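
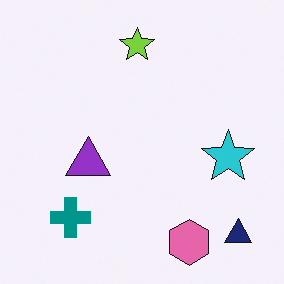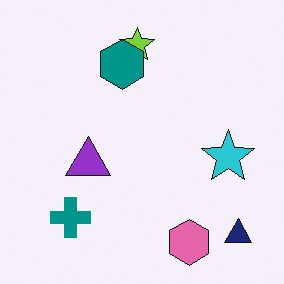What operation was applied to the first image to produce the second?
It was overlaid with an additional teal hexagon.

A teal hexagon appears in the second image that is absent from the first.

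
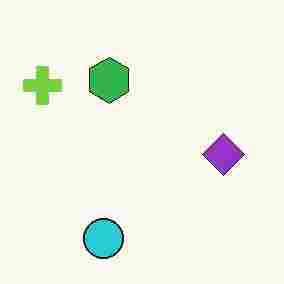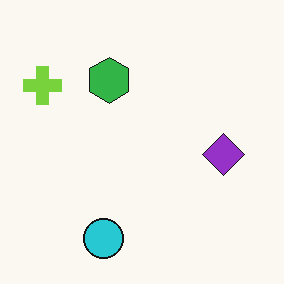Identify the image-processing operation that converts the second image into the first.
This is the original image heavily JPEG-compressed with obvious blocking artifacts.

Blocky 8×8 compression artifacts appear around shape edges and the flat background shows ringing — characteristic JPEG degradation.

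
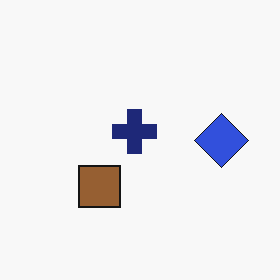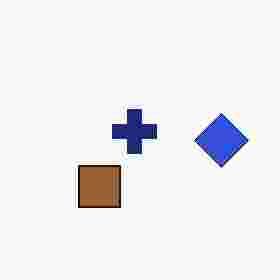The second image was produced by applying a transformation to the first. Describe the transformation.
The transformation is: degraded with heavy JPEG compression.

Blocky 8×8 compression artifacts appear around shape edges and the flat background shows ringing — characteristic JPEG degradation.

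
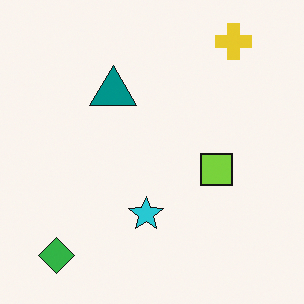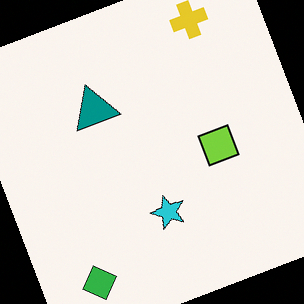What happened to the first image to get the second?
The transformation is: rotated counter-clockwise by a clearly visible amount.

Every shape is tilted by the same angle and the image corners show triangular fill wedges — a whole-image rotation by a non-right angle.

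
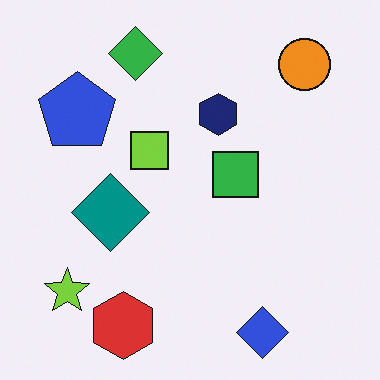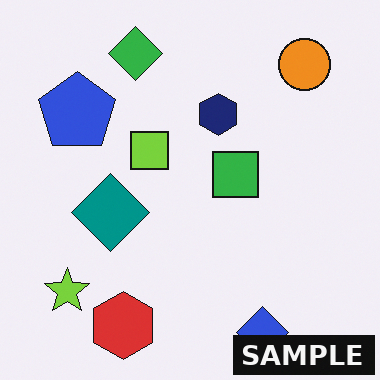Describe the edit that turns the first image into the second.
The transformation is: watermarked with the text "SAMPLE" in the lower-right corner.

A dark label reading "SAMPLE" appears in the lower-right corner.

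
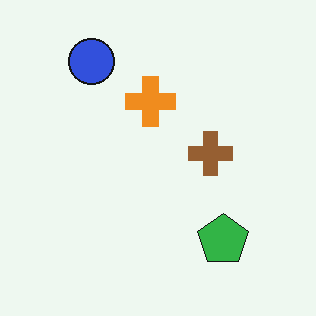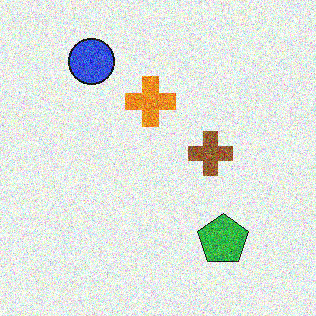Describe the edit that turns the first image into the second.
The image was degraded with heavy additive noise.

Random speckle covers the whole image, including the flat background.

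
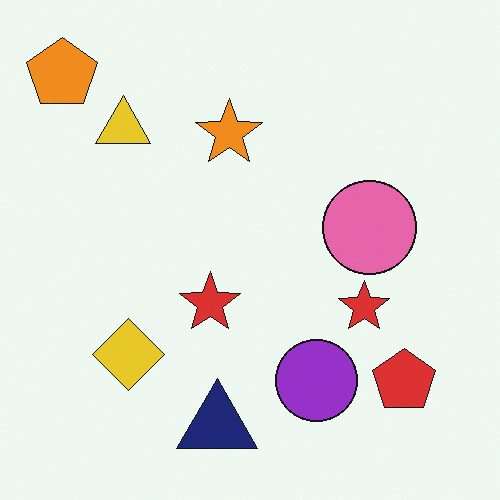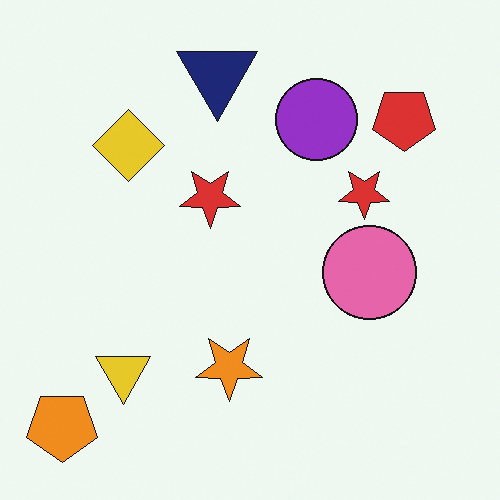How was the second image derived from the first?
Flipped vertically (top ↔ bottom).

The orange pentagon is in the top-left of the first image and the bottom-left of the second — shapes on opposite sides of the horizontal midline have swapped in a mirror flip.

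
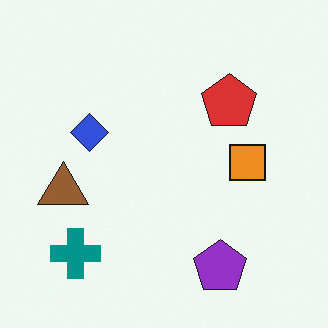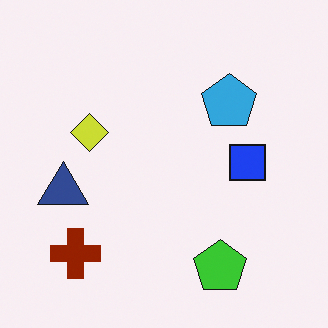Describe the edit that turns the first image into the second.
This is the original image hue-shifted by a large amount.

Every shape's color has rotated by the same amount around the hue wheel — a uniform hue shift.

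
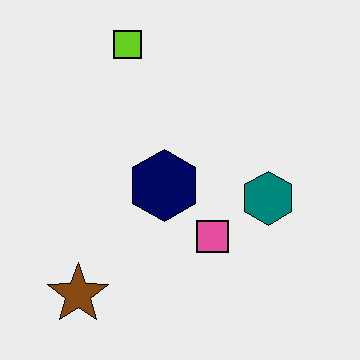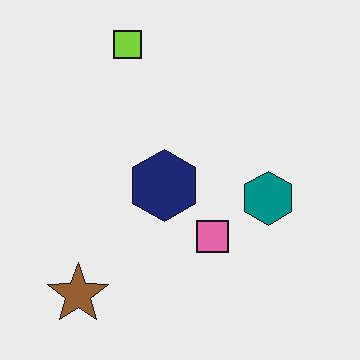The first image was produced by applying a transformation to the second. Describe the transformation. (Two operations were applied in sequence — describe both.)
The transformation is: given slightly increased contrast, then given moderate JPEG compression.

Tones are pushed away from mid-grey across the whole image — a global contrast change. Blocky 8×8 compression artifacts appear around shape edges and the flat background shows ringing — characteristic JPEG degradation.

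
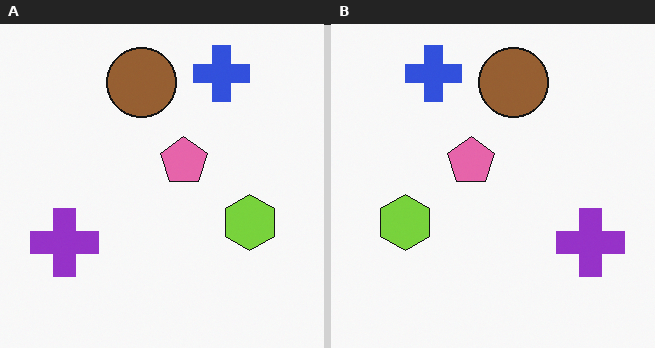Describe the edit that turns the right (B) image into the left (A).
It was flipped horizontally (left ↔ right).

The purple cross is in the bottom-right of the right (B) image and the bottom-left of the left (A) — shapes on opposite sides of the vertical midline have swapped in a mirror flip.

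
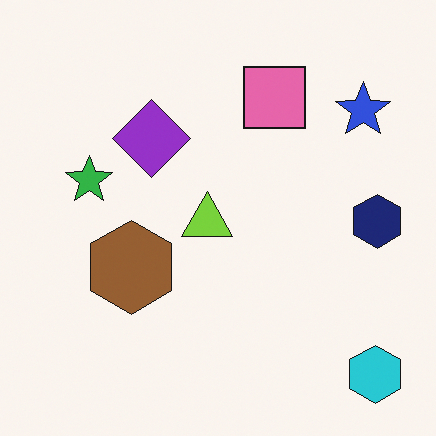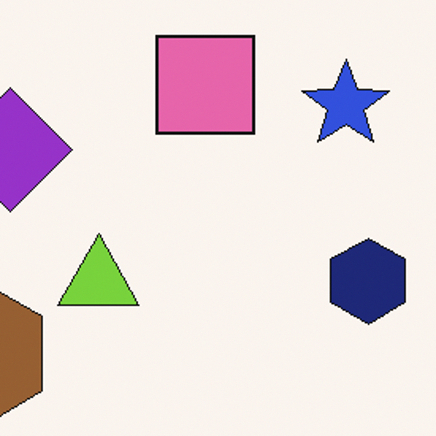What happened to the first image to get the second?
It was cropped slightly and scaled back up.

The visible shapes are larger and the field of view is narrower; shapes near the original edges may be partly or wholly outside the frame — a crop-and-rescale.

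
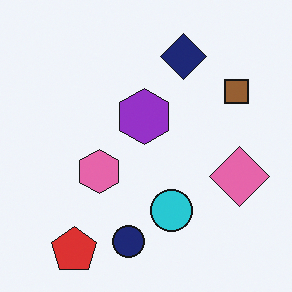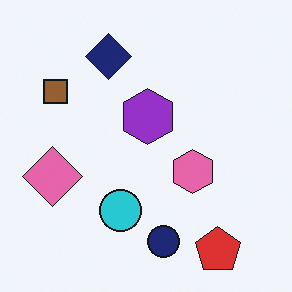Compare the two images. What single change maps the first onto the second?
The image was flipped horizontally (left ↔ right).

The pink diamond is in the right of the first image and the left of the second — shapes on opposite sides of the vertical midline have swapped in a mirror flip.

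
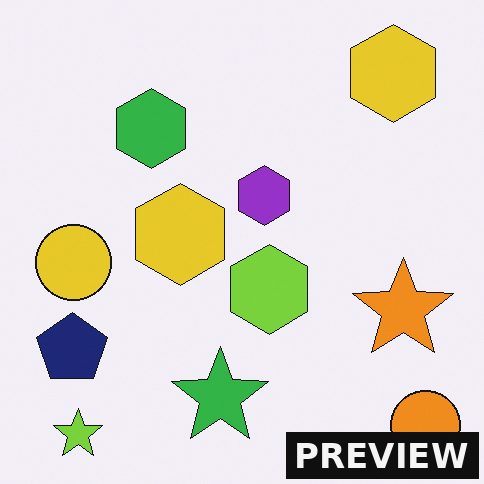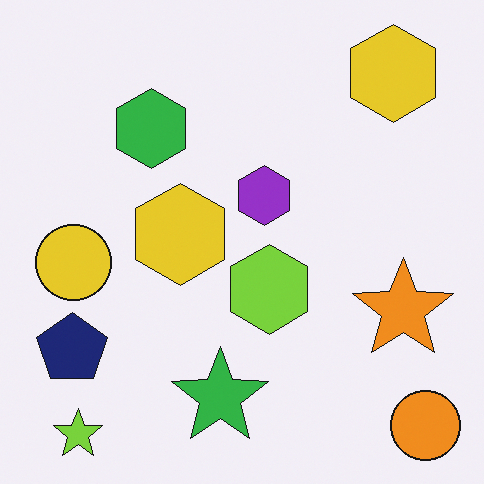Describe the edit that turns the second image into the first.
It was watermarked with the text "PREVIEW" in the lower-right corner.

A dark label reading "PREVIEW" appears in the lower-right corner.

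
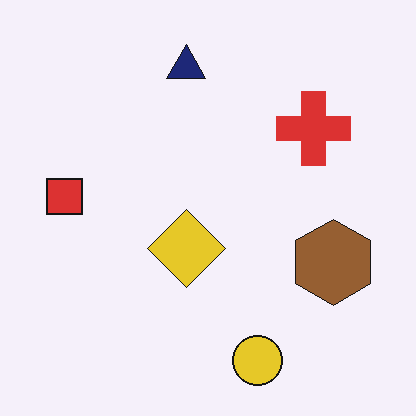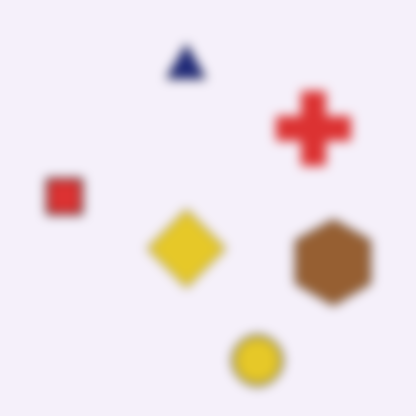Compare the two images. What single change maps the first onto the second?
It was strongly gaussian-blurred.

Shape edges and outlines are uniformly softened across the whole image.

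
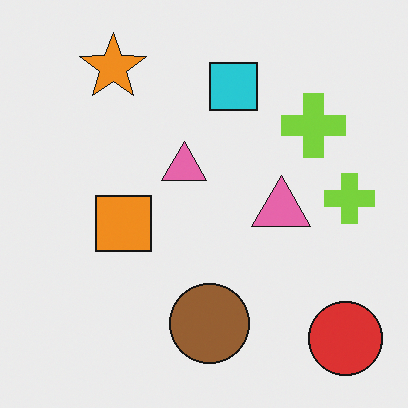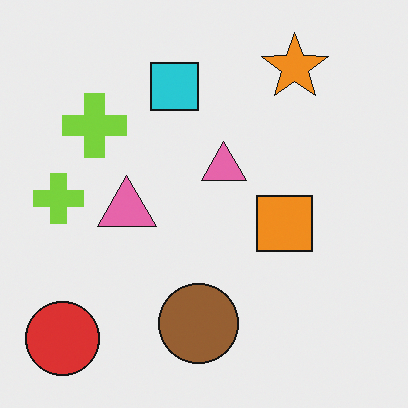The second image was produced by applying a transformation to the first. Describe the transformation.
The second image is the first flipped horizontally (left ↔ right).

The red circle is in the bottom-right of the first image and the bottom-left of the second — shapes on opposite sides of the vertical midline have swapped in a mirror flip.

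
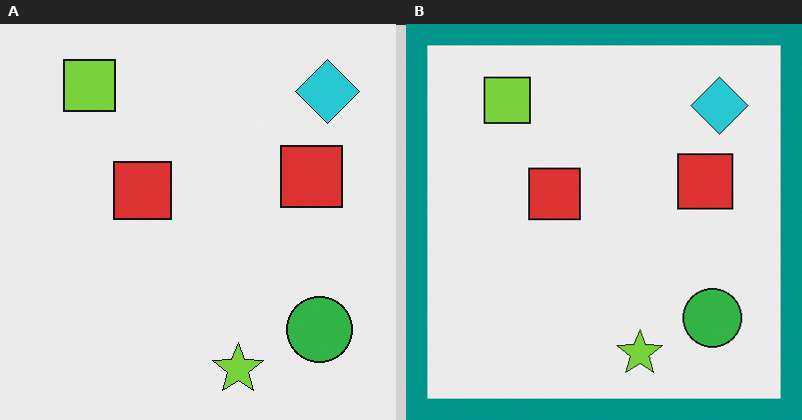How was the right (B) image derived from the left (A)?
The right (B) image is the left (A) framed with a teal border.

A solid teal frame runs around the edge of the right (B) image, with the content slightly shrunk inside it.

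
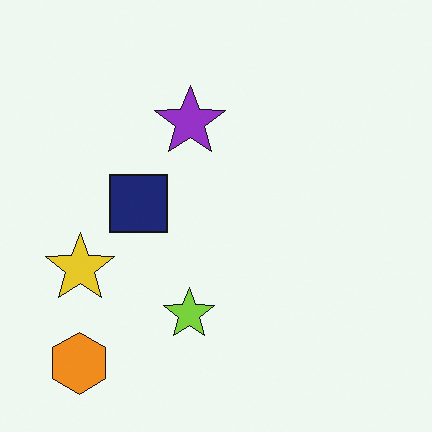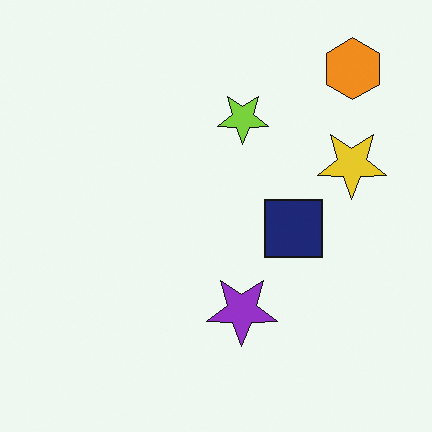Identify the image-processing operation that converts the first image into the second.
It was rotated 180°.

The orange hexagon sits in the bottom-left of the first image and the top-right of the second — consistent with a whole-image 180° rotation.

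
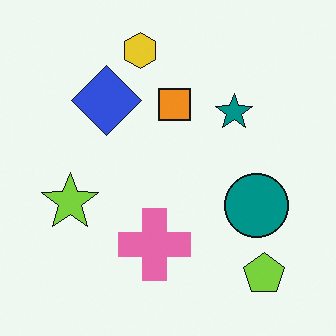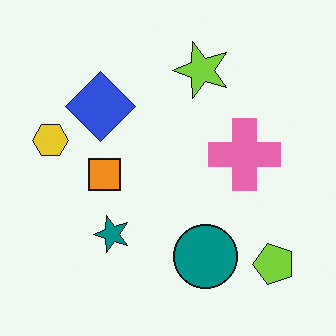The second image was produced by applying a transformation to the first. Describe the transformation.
The transformation is: transposed (reflected across the top-left ↔ bottom-right diagonal).

Shapes have swapped their row and column positions — what was in the top-right is now in the bottom-left — a diagonal reflection.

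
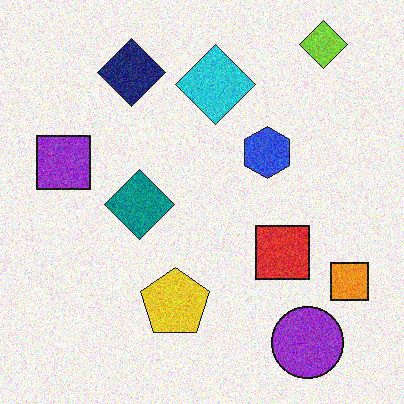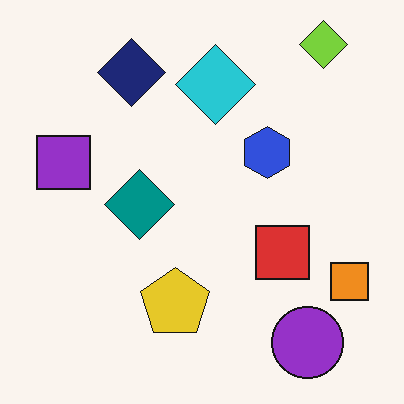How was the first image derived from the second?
Degraded with moderate additive noise.

Random speckle covers the whole image, including the flat background.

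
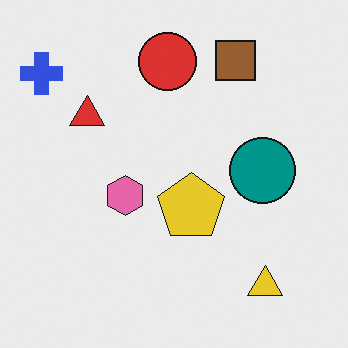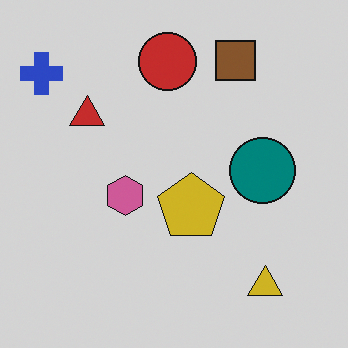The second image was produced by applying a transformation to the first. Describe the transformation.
Darkened a little.

Every pixel — background and shapes alike — is uniformly darkened.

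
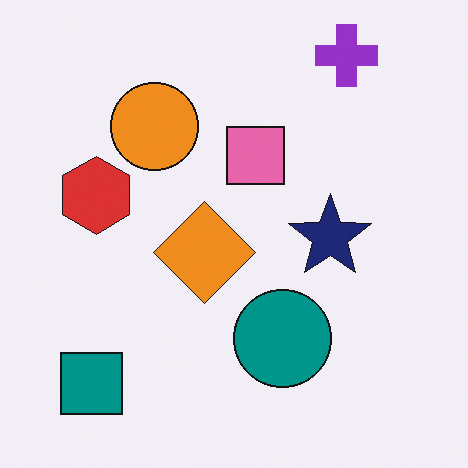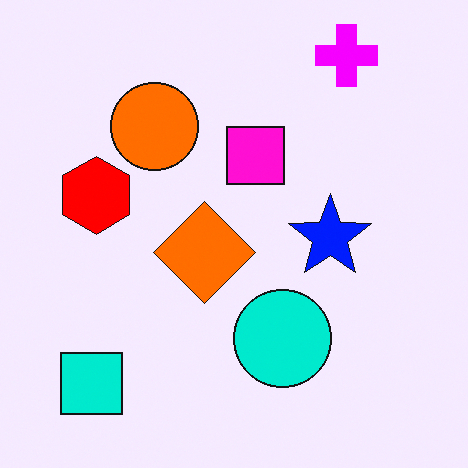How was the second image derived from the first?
The transformation is: heavily oversaturated.

All colors are more vivid — a global saturation change.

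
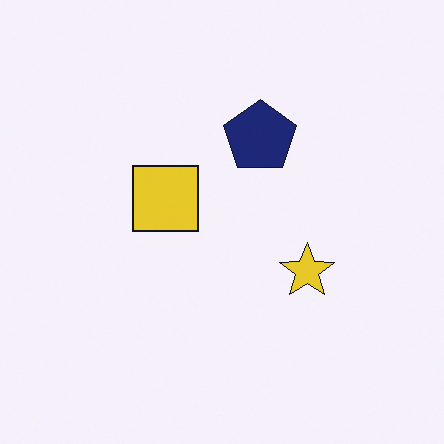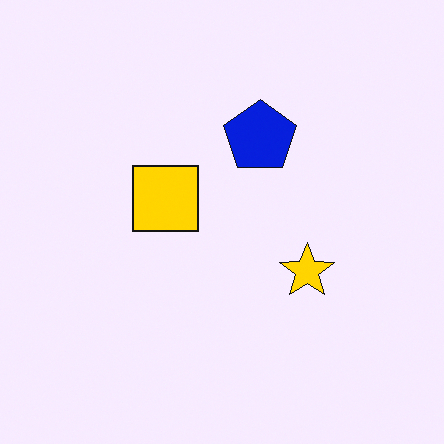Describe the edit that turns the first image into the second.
This is the original image made much more vivid (saturation change).

All colors are more vivid — a global saturation change.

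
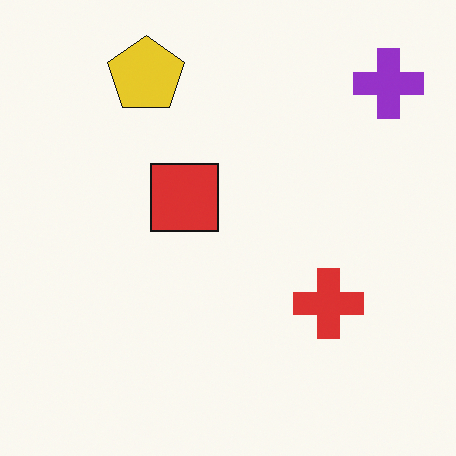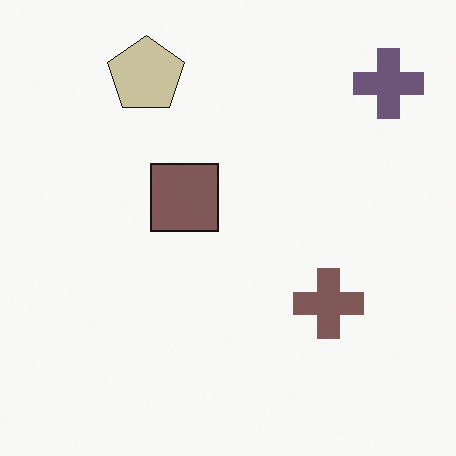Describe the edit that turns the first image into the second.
The second image is the first heavily desaturated.

All colors are more muted and greyish — a global saturation change.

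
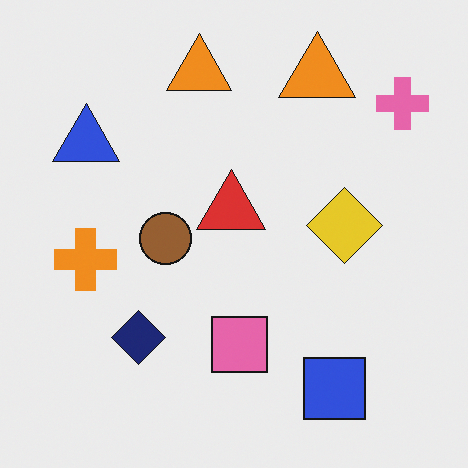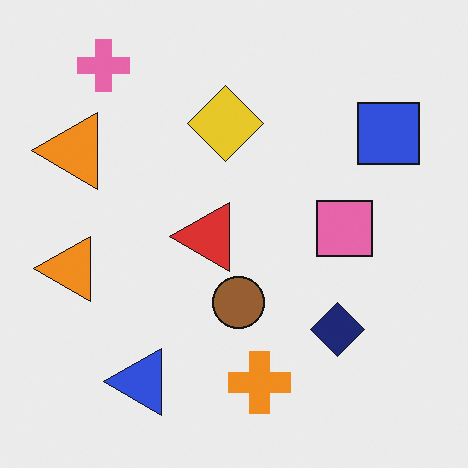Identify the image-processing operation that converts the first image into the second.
The second image is the first rotated 90° counter-clockwise.

The pink cross sits in the top-right of the first image and the top-left of the second — consistent with a whole-image 90° counter-clockwise rotation.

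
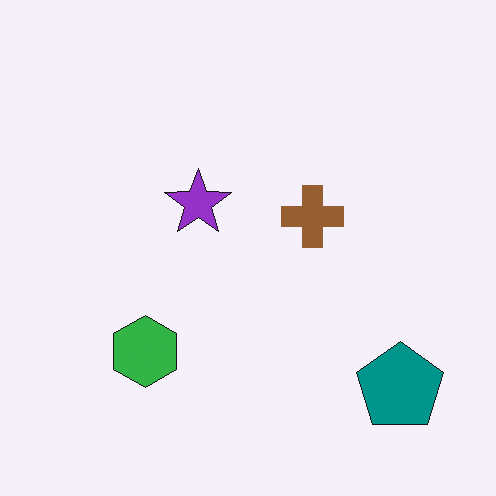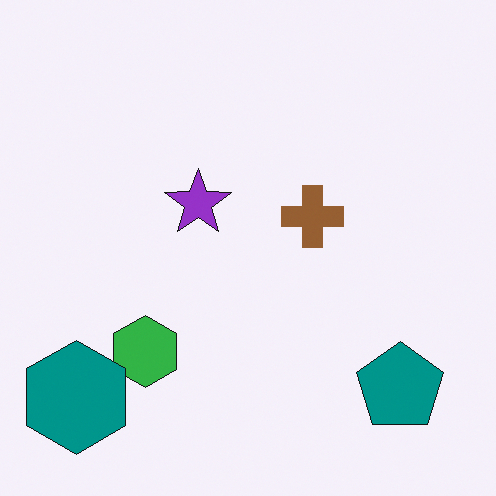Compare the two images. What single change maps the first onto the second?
The transformation is: overlaid with an additional teal hexagon.

A teal hexagon appears in the second image that is absent from the first.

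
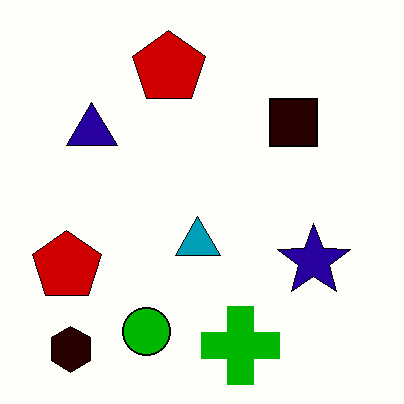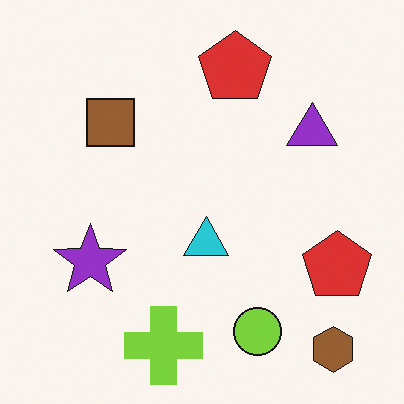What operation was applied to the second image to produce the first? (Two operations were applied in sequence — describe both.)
The first image is the second flipped horizontally (left ↔ right), then given much higher contrast.

The brown hexagon is in the bottom-right of the second image and the bottom-left of the first — shapes on opposite sides of the vertical midline have swapped in a mirror flip. Tones are pushed away from mid-grey across the whole image — a global contrast change.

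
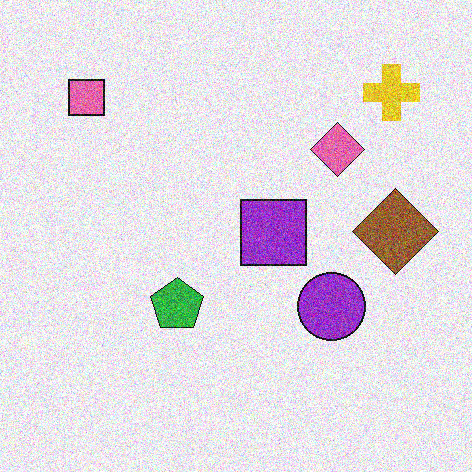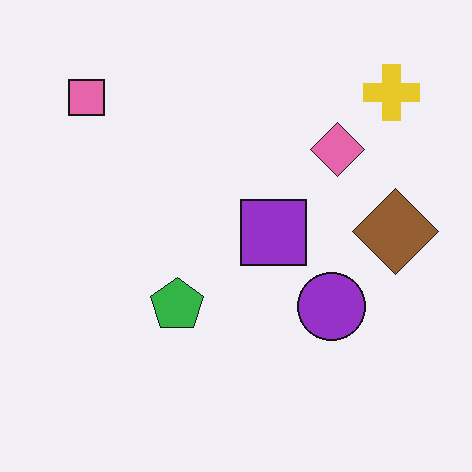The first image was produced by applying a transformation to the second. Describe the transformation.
It was degraded with heavy additive noise.

Random speckle covers the whole image, including the flat background.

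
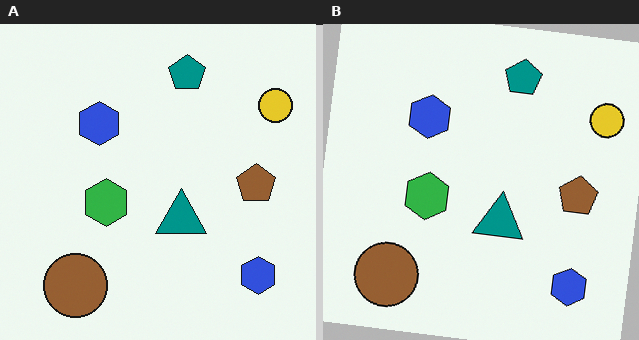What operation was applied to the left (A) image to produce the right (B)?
It was rotated clockwise by a small amount.

Every shape is tilted by the same angle and the image corners show triangular fill wedges — a whole-image rotation by a non-right angle.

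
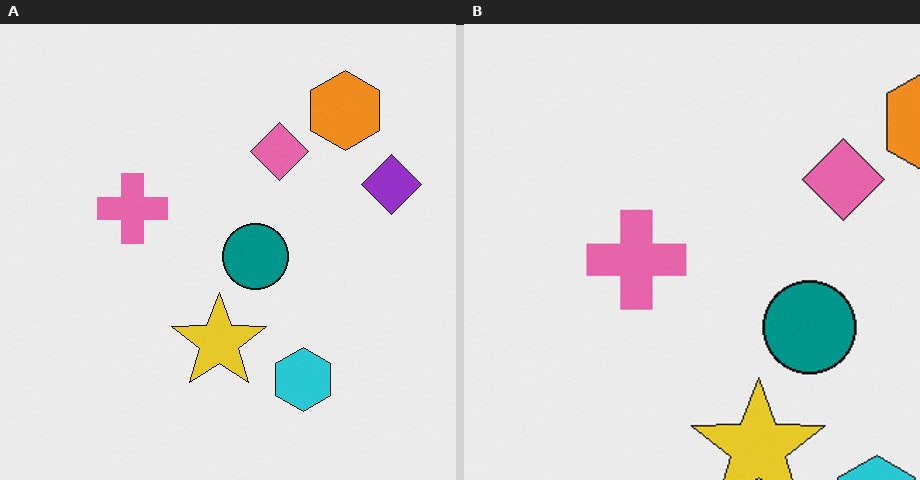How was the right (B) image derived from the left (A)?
The transformation is: cropped to a modestly smaller region and rescaled.

The visible shapes are larger and the field of view is narrower; shapes near the original edges may be partly or wholly outside the frame — a crop-and-rescale.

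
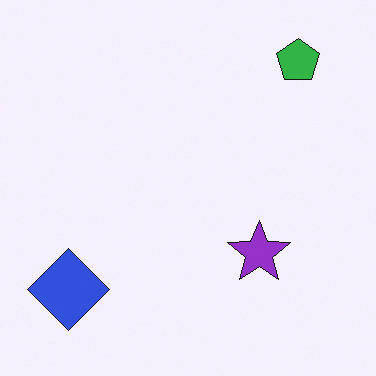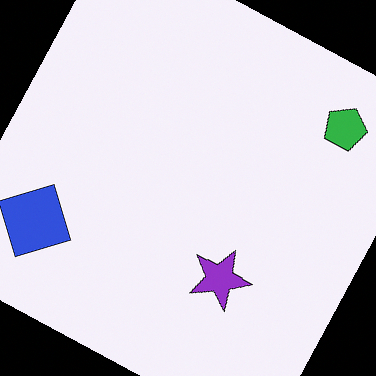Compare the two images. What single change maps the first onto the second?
It was rotated clockwise by a moderate amount.

Every shape is tilted by the same angle and the image corners show triangular fill wedges — a whole-image rotation by a non-right angle.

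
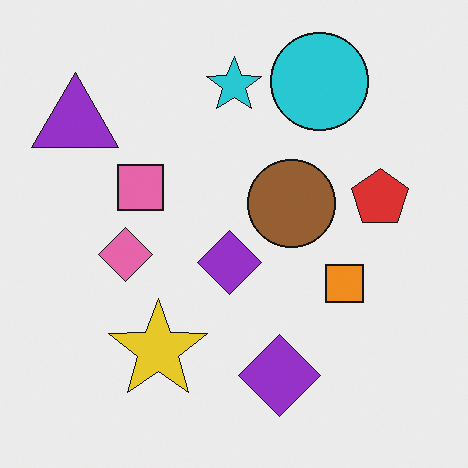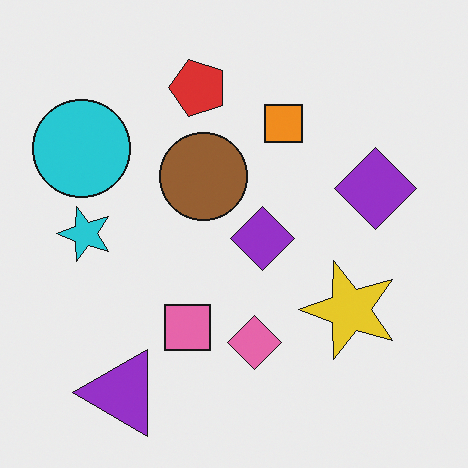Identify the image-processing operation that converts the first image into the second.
It was rotated 90° counter-clockwise.

The purple triangle sits in the top-left of the first image and the bottom-left of the second — consistent with a whole-image 90° counter-clockwise rotation.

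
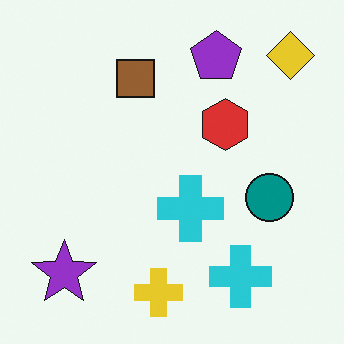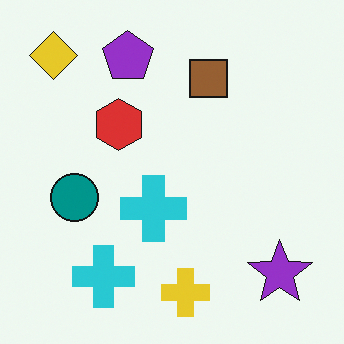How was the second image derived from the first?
The transformation is: flipped horizontally (left ↔ right).

The yellow diamond is in the top-right of the first image and the top-left of the second — shapes on opposite sides of the vertical midline have swapped in a mirror flip.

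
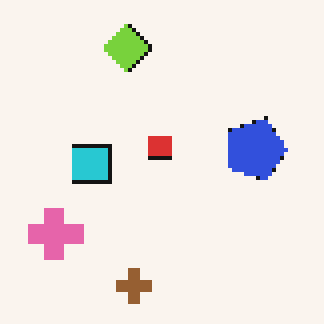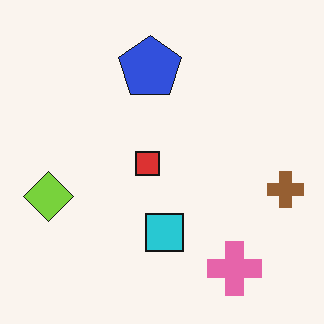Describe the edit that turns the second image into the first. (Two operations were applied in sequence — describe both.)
The first image is the second rotated 90° clockwise, then mildly pixelated.

The pink cross sits in the bottom-right of the second image and the bottom-left of the first — consistent with a whole-image 90° clockwise rotation. Shapes are reduced to large square blocks; fine edges and outlines are lost — a downscale-then-upscale (mosaic) effect.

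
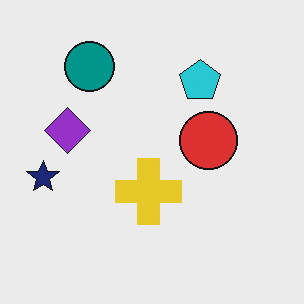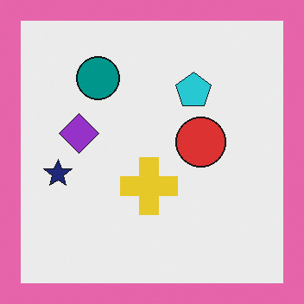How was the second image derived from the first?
This is the original image framed with a pink border.

A solid pink frame runs around the edge of the second image, with the content slightly shrunk inside it.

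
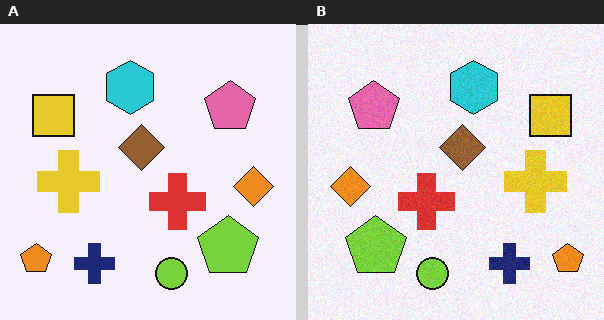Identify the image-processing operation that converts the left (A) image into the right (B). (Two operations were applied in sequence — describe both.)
This is the original image degraded with a light layer of grain, then flipped horizontally (left ↔ right).

Random speckle covers the whole image, including the flat background. The orange pentagon is in the bottom-left of the left (A) image and the bottom-right of the right (B) — shapes on opposite sides of the vertical midline have swapped in a mirror flip.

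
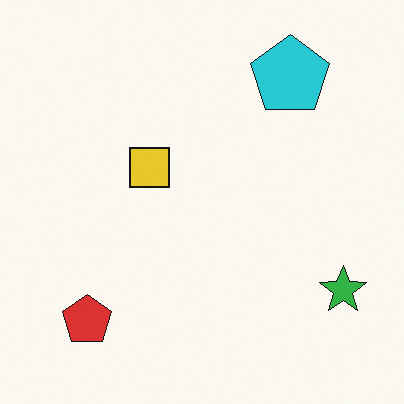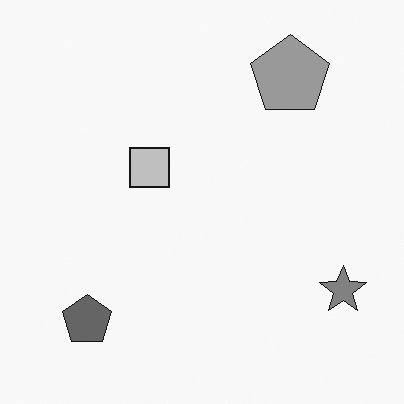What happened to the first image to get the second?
This is the original image converted to grayscale.

All color is removed — every shape is now a shade of grey.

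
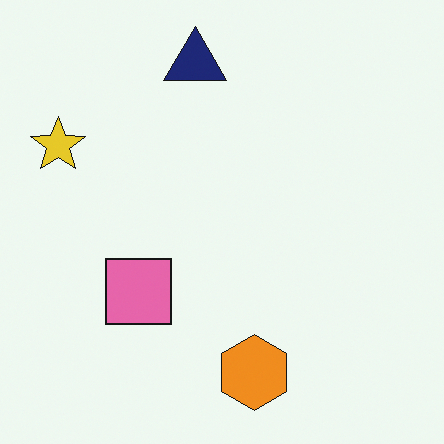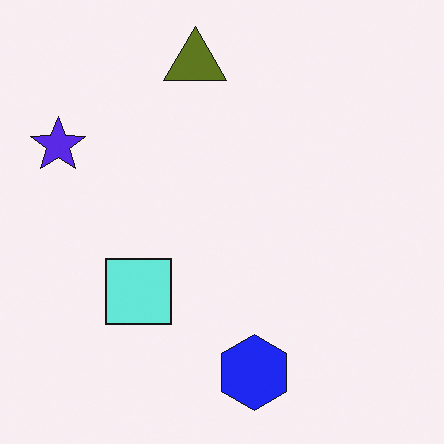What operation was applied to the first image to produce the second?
It was hue-shifted by a large amount.

Every shape's color has rotated by the same amount around the hue wheel — a uniform hue shift.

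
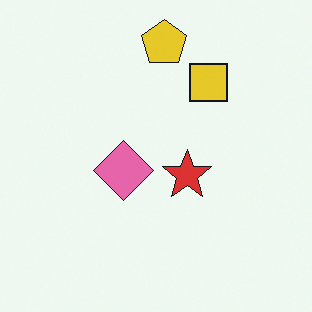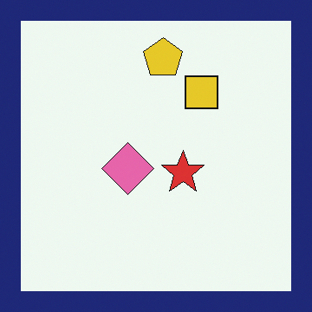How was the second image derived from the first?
The second image is the first framed with a navy border.

A solid navy frame runs around the edge of the second image, with the content slightly shrunk inside it.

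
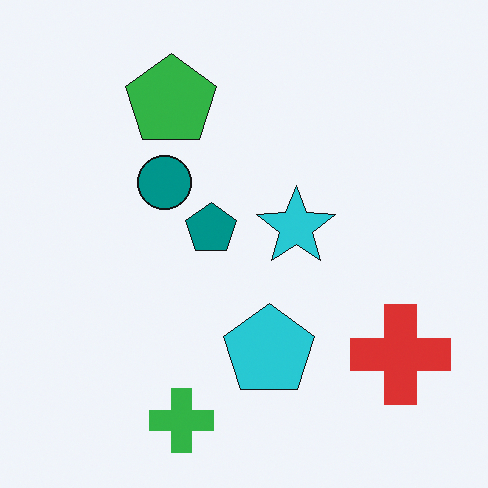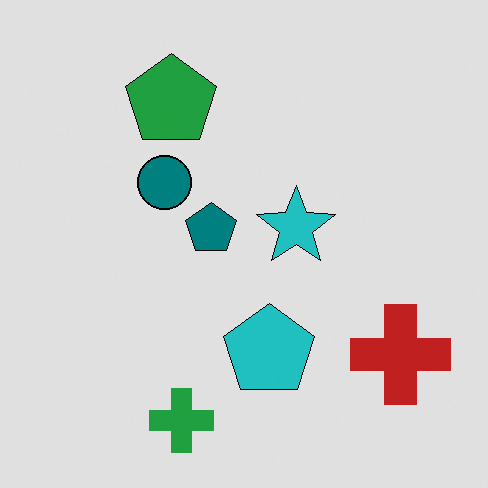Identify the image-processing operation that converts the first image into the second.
The transformation is: moderately posterized.

Each flat color has snapped to a coarser quantized level — most visibly, the near-white background has dropped to a flat grey.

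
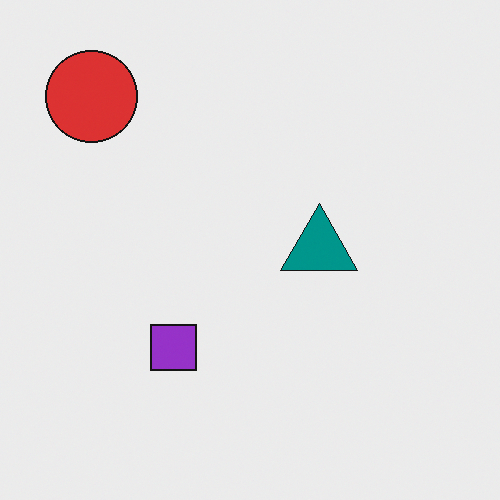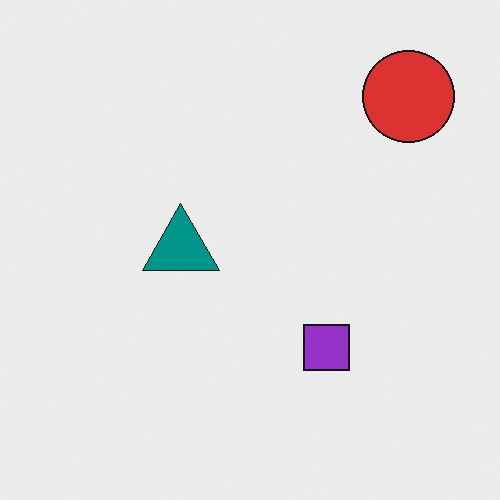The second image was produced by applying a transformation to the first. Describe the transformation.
Flipped horizontally (left ↔ right).

The red circle is in the top-left of the first image and the top-right of the second — shapes on opposite sides of the vertical midline have swapped in a mirror flip.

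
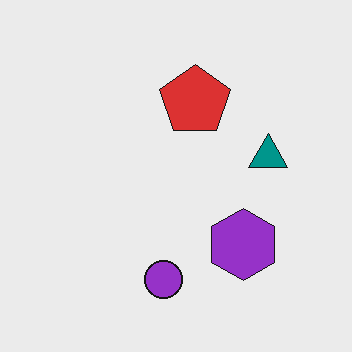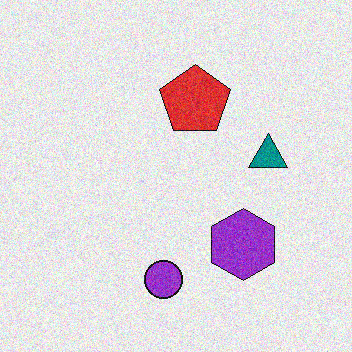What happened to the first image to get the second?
It was degraded with visible gaussian noise.

Random speckle covers the whole image, including the flat background.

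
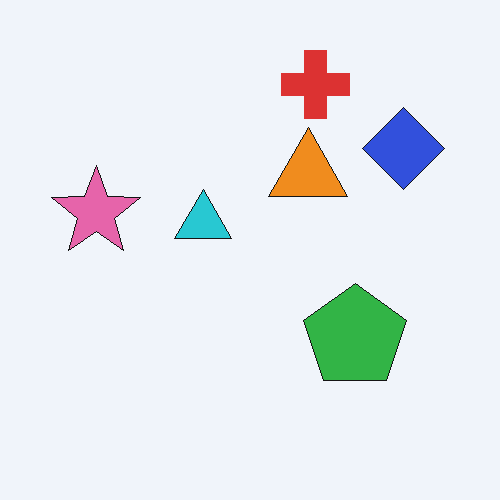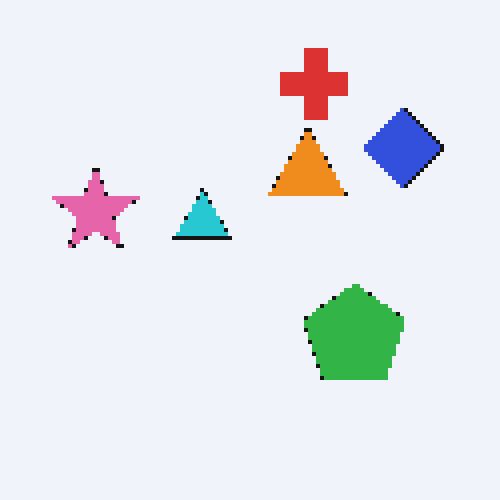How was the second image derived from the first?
This is the original image mildly pixelated.

Shapes are reduced to large square blocks; fine edges and outlines are lost — a downscale-then-upscale (mosaic) effect.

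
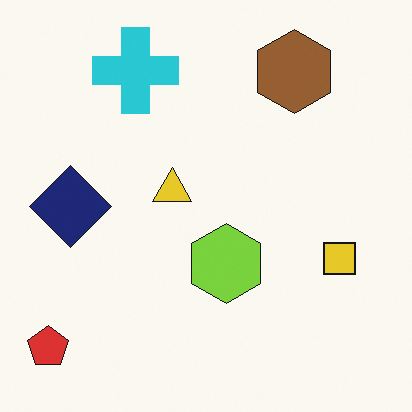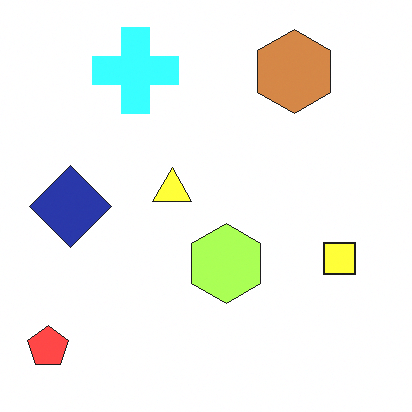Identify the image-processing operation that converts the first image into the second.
Substantially brightened.

Every pixel — background and shapes alike — is uniformly brightened.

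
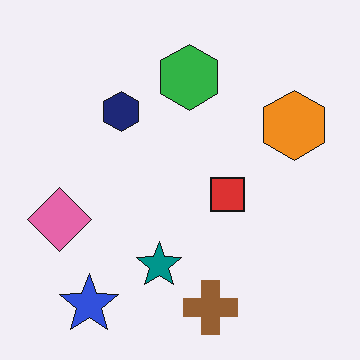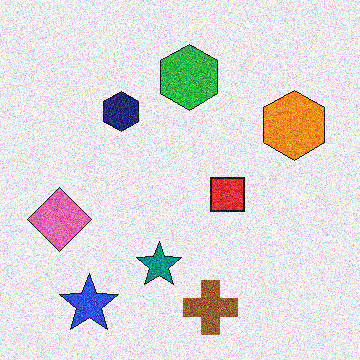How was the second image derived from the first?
Degraded with strong gaussian noise.

Random speckle covers the whole image, including the flat background.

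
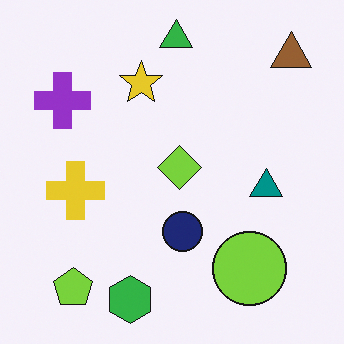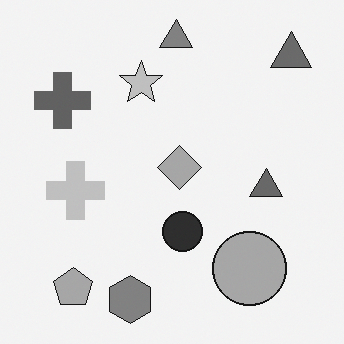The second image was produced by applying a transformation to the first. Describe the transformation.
The transformation is: converted to grayscale.

All color is removed — every shape is now a shade of grey.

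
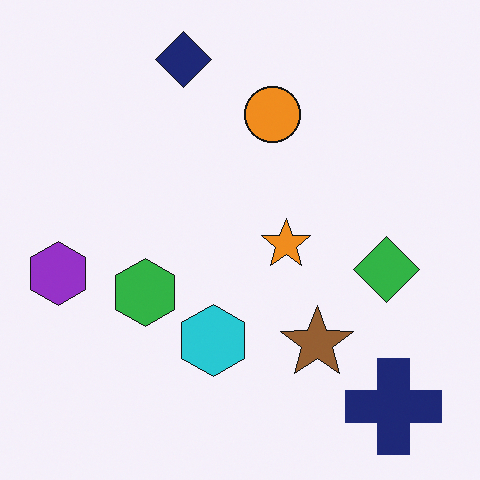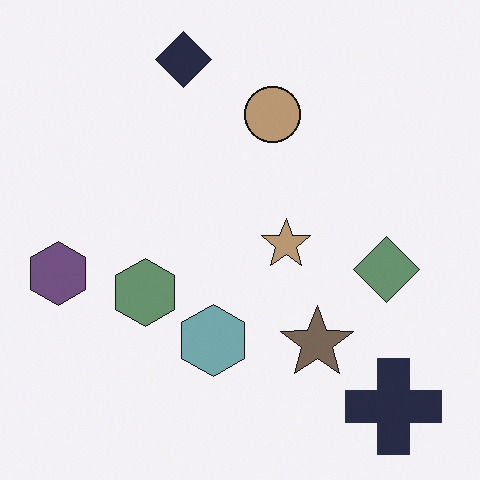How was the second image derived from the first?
Made much more muted (saturation change).

All colors are more muted and greyish — a global saturation change.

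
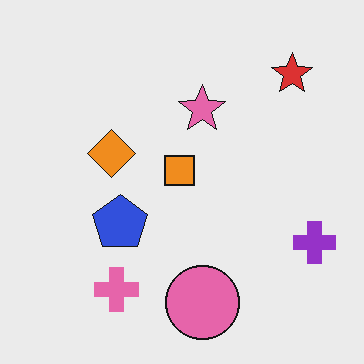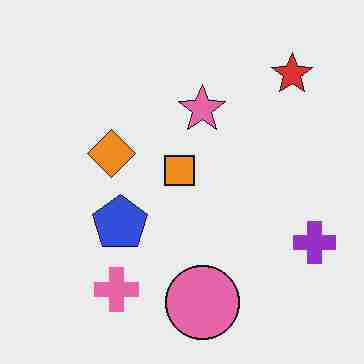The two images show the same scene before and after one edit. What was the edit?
The second image is the first heavily JPEG-compressed with obvious blocking artifacts.

Blocky 8×8 compression artifacts appear around shape edges and the flat background shows ringing — characteristic JPEG degradation.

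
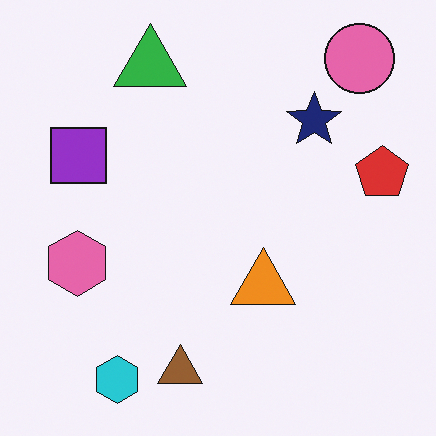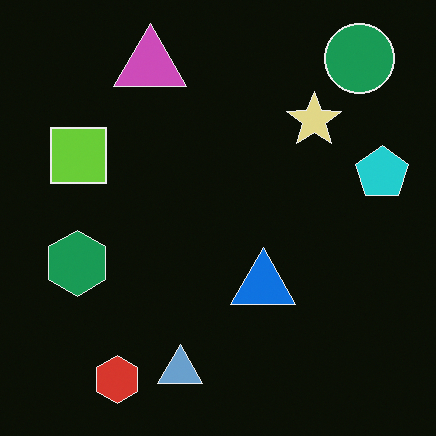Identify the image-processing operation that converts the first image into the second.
It was color-inverted (negative).

The light background has become dark and every shape's color is its complement — a photographic negative.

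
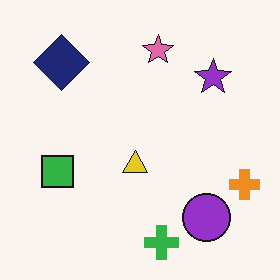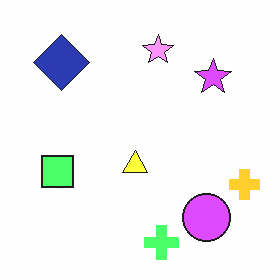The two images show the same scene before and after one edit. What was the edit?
It was substantially brightened.

Every pixel — background and shapes alike — is uniformly brightened.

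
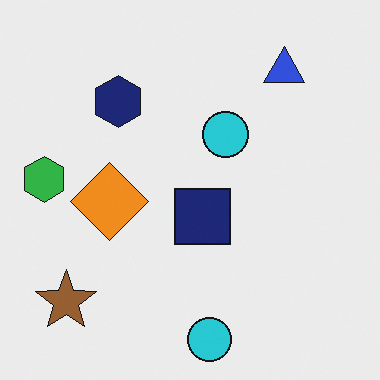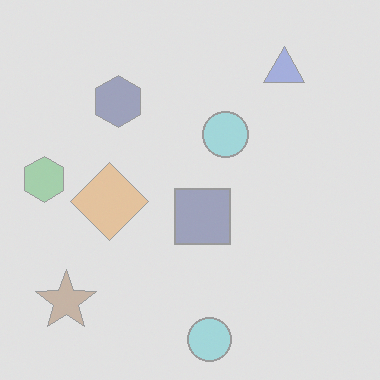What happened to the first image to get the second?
The image was washed out (contrast reduced).

Tones are pushed toward mid-grey across the whole image — a global contrast change.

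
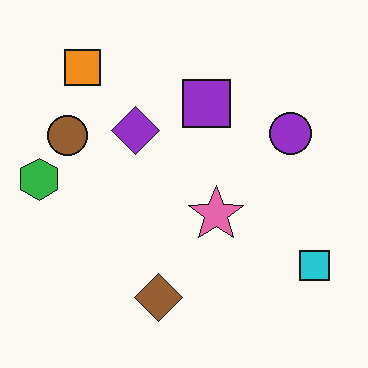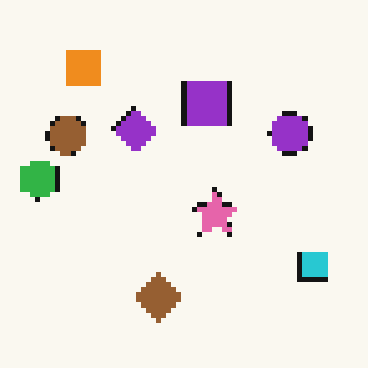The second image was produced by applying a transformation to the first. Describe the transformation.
Lightly pixelated (a mild mosaic effect).

Shapes are reduced to large square blocks; fine edges and outlines are lost — a downscale-then-upscale (mosaic) effect.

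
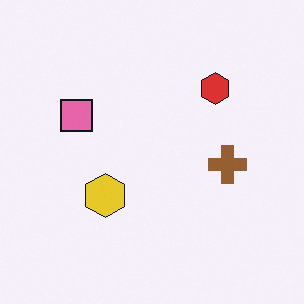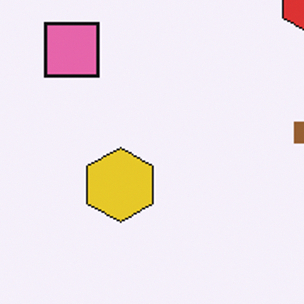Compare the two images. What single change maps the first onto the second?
The second image is the first cropped to a noticeably smaller region and rescaled.

The visible shapes are larger and the field of view is narrower; shapes near the original edges may be partly or wholly outside the frame — a crop-and-rescale.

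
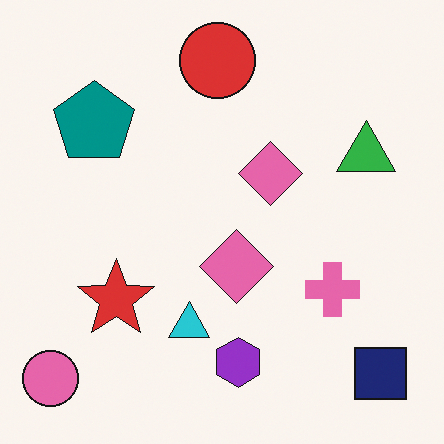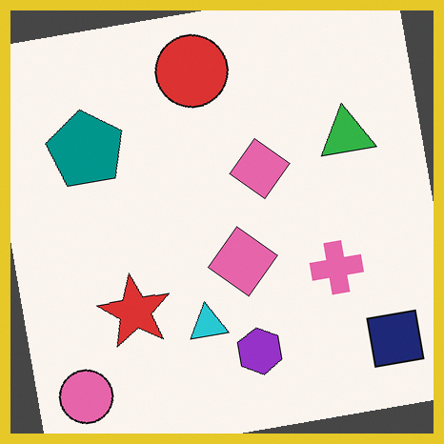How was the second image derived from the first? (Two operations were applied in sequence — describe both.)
The transformation is: rotated counter-clockwise by a slight angle, then framed with a yellow border.

Every shape is tilted by the same angle and the image corners show triangular fill wedges — a whole-image rotation by a non-right angle. A solid yellow frame runs around the edge of the second image, with the content slightly shrunk inside it.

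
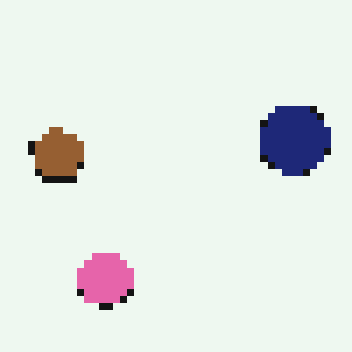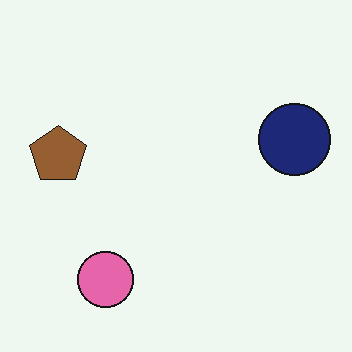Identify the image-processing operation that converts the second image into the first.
The transformation is: pixelated into visible square blocks.

Shapes are reduced to large square blocks; fine edges and outlines are lost — a downscale-then-upscale (mosaic) effect.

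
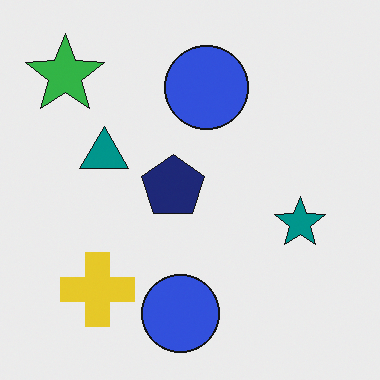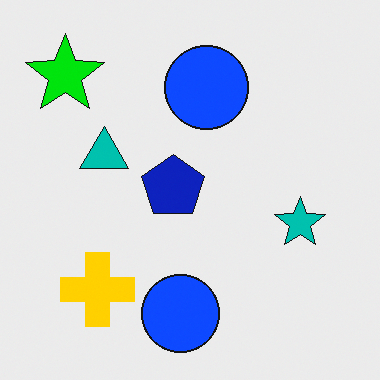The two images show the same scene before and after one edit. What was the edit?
The transformation is: made much more vivid (saturation change).

All colors are more vivid — a global saturation change.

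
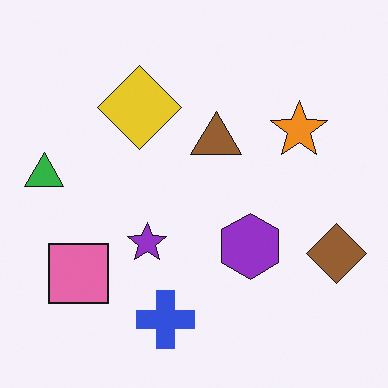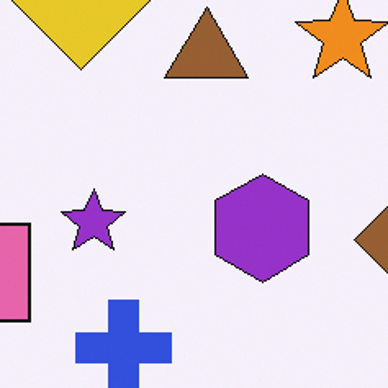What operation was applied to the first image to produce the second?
The image was cropped tightly and scaled back up.

The visible shapes are larger and the field of view is narrower; shapes near the original edges may be partly or wholly outside the frame — a crop-and-rescale.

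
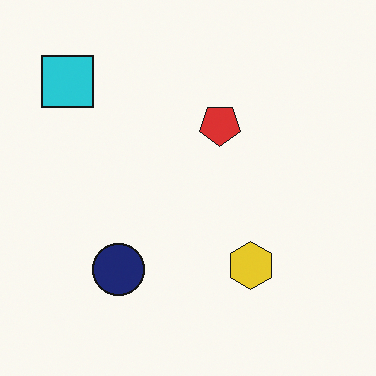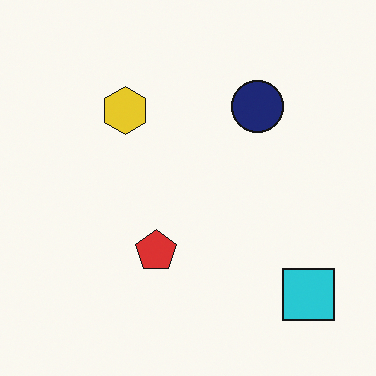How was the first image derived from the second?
It was rotated 180°.

The cyan square sits in the bottom-right of the second image and the top-left of the first — consistent with a whole-image 180° rotation.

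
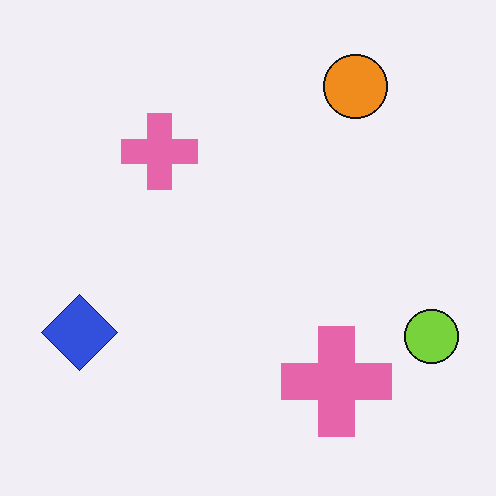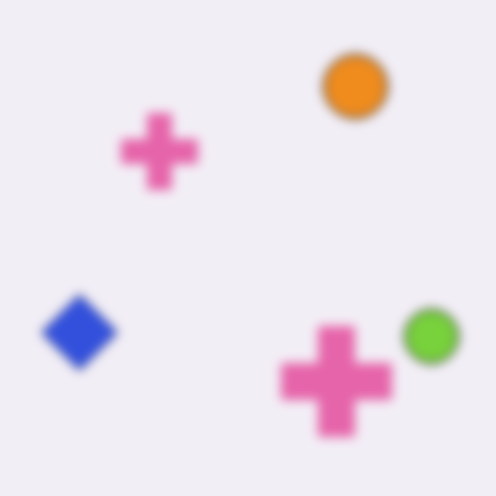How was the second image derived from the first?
The transformation is: heavily blurred.

Shape edges and outlines are uniformly softened across the whole image.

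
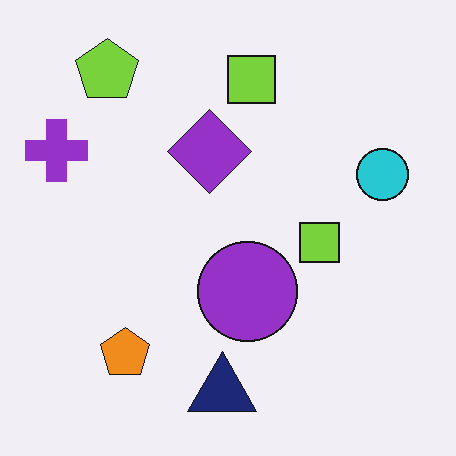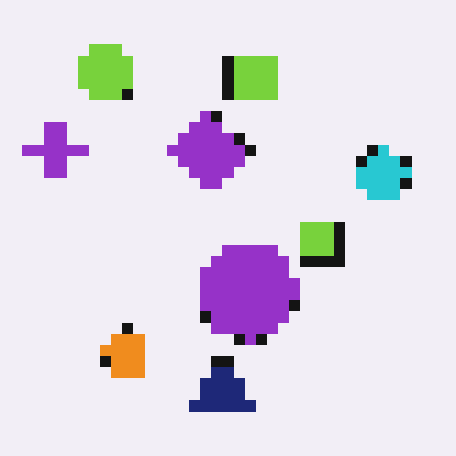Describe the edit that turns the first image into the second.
It was coarsely pixelated.

Shapes are reduced to large square blocks; fine edges and outlines are lost — a downscale-then-upscale (mosaic) effect.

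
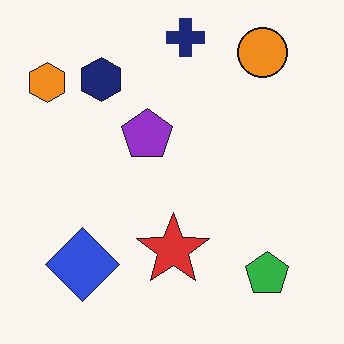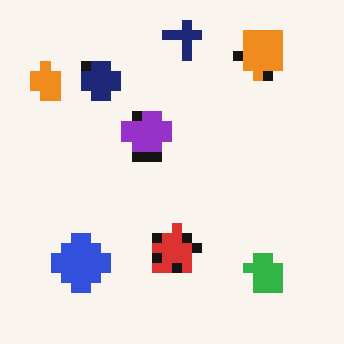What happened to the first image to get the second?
The second image is the first coarsely pixelated.

Shapes are reduced to large square blocks; fine edges and outlines are lost — a downscale-then-upscale (mosaic) effect.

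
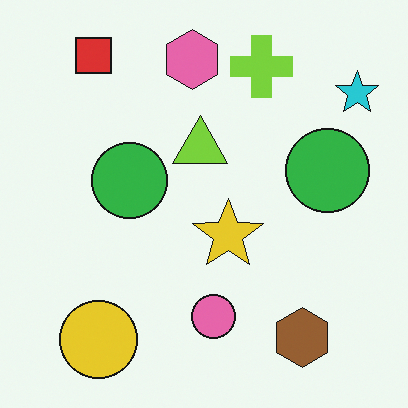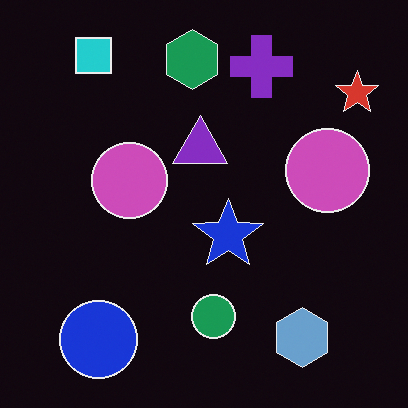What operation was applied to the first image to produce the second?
Color-inverted (negative).

The light background has become dark and every shape's color is its complement — a photographic negative.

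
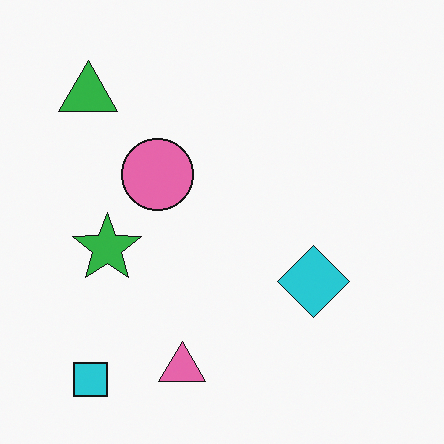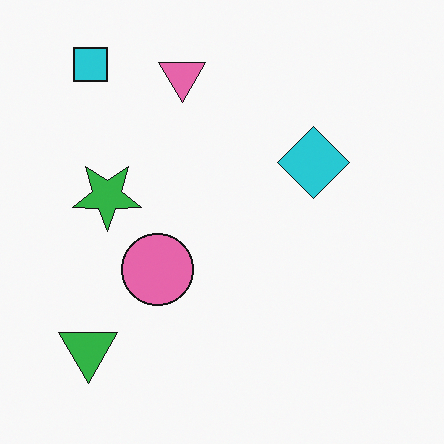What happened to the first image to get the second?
The transformation is: flipped vertically (top ↔ bottom).

The cyan square is in the bottom-left of the first image and the top-left of the second — shapes on opposite sides of the horizontal midline have swapped in a mirror flip.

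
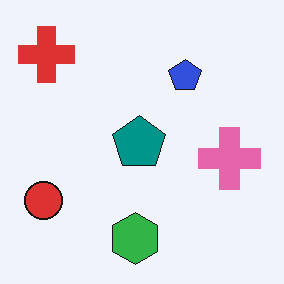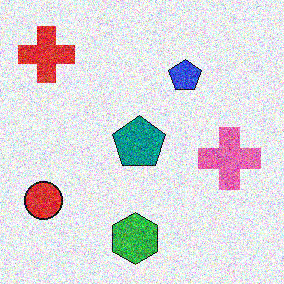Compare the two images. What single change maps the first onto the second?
Degraded with strong gaussian noise.

Random speckle covers the whole image, including the flat background.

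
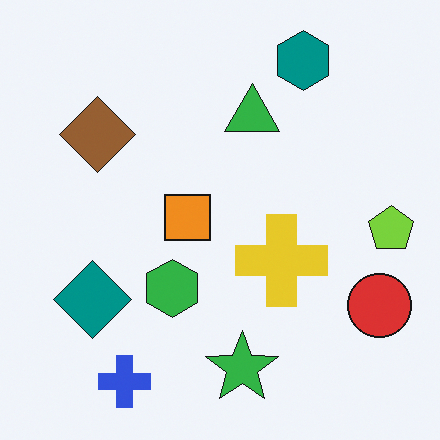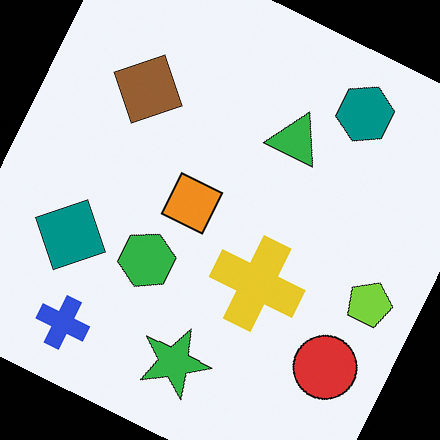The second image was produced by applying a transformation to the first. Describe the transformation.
It was rotated clockwise by a clearly visible amount.

Every shape is tilted by the same angle and the image corners show triangular fill wedges — a whole-image rotation by a non-right angle.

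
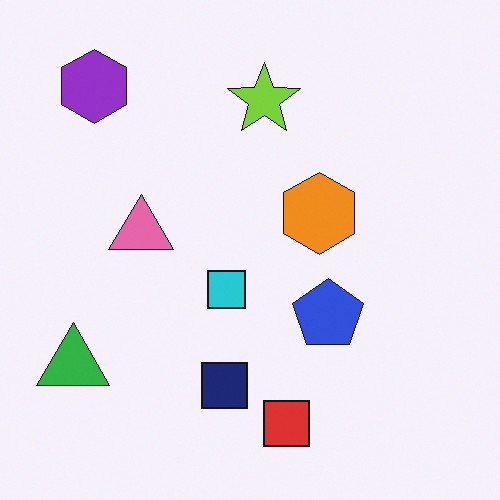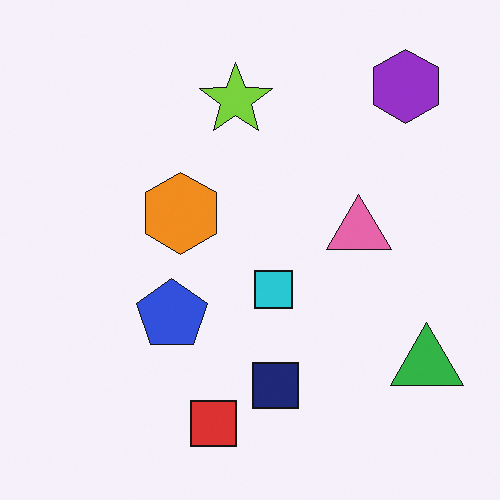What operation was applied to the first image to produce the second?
It was flipped horizontally (left ↔ right).

The green triangle is in the bottom-left of the first image and the bottom-right of the second — shapes on opposite sides of the vertical midline have swapped in a mirror flip.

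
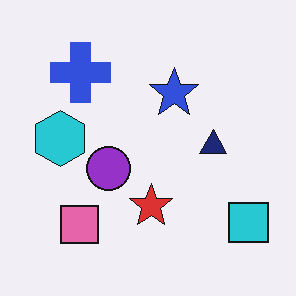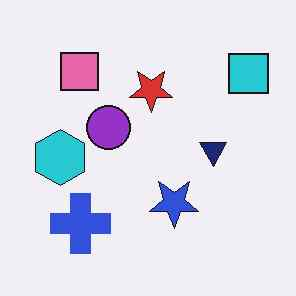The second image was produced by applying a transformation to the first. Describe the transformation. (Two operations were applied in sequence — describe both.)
The second image is the first flipped vertically (top ↔ bottom), then given moderate JPEG compression.

The blue cross is in the top-left of the first image and the bottom-left of the second — shapes on opposite sides of the horizontal midline have swapped in a mirror flip. Blocky 8×8 compression artifacts appear around shape edges and the flat background shows ringing — characteristic JPEG degradation.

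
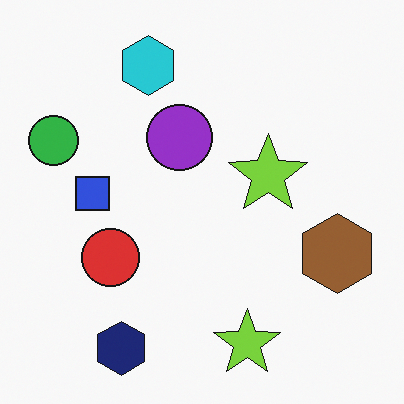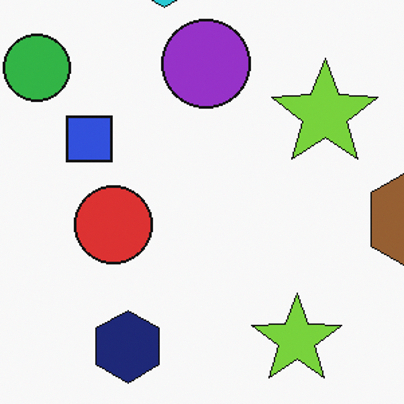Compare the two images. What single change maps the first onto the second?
Cropped to a modestly smaller region and rescaled.

The visible shapes are larger and the field of view is narrower; shapes near the original edges may be partly or wholly outside the frame — a crop-and-rescale.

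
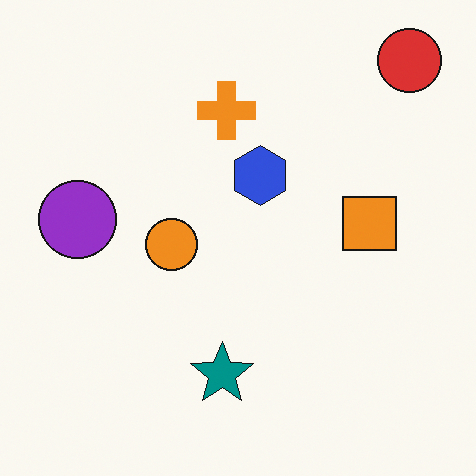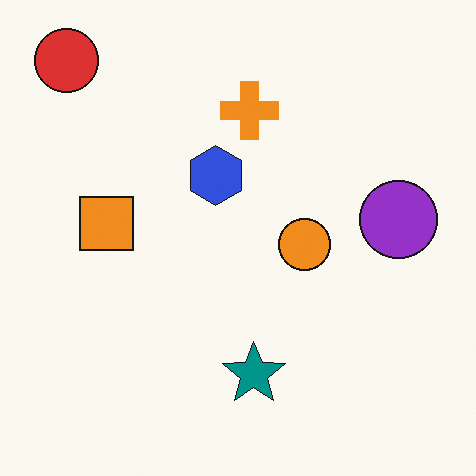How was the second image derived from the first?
Flipped horizontally (left ↔ right).

The red circle is in the top-right of the first image and the top-left of the second — shapes on opposite sides of the vertical midline have swapped in a mirror flip.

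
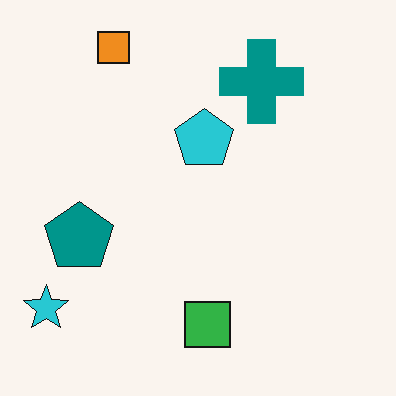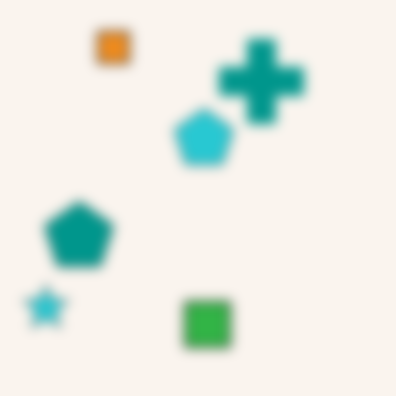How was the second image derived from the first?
The second image is the first strongly gaussian-blurred.

Shape edges and outlines are uniformly softened across the whole image.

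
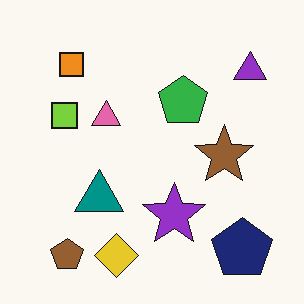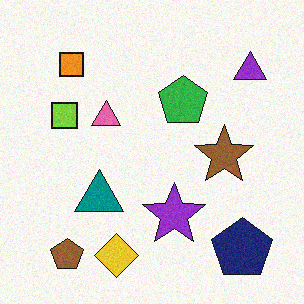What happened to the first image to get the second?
The transformation is: degraded with subtle gaussian noise.

Random speckle covers the whole image, including the flat background.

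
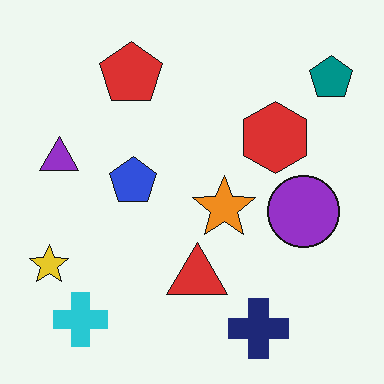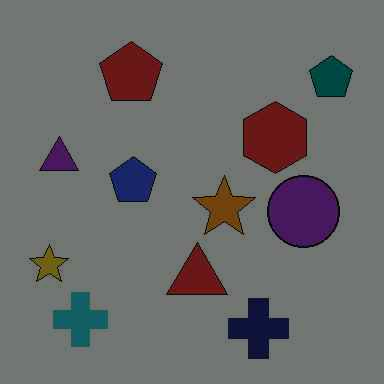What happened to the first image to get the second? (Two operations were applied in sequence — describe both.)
The image was degraded with heavy JPEG compression, then noticeably darkened.

Blocky 8×8 compression artifacts appear around shape edges and the flat background shows ringing — characteristic JPEG degradation. Every pixel — background and shapes alike — is uniformly darkened.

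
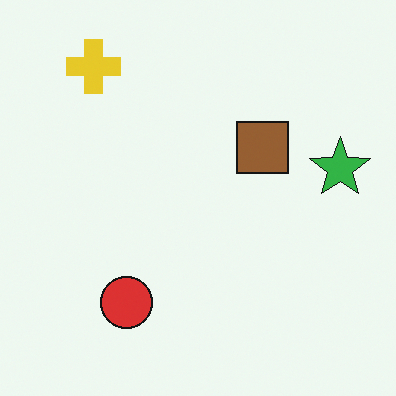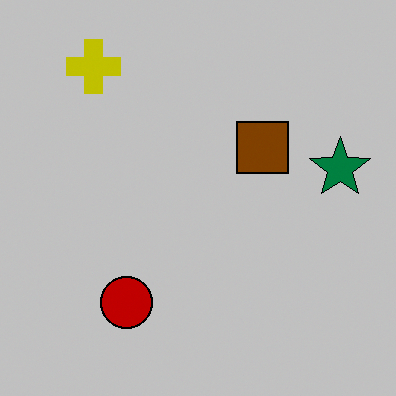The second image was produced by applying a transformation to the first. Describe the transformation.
The second image is the first aggressively posterized.

Each flat color has snapped to a coarser quantized level — most visibly, the near-white background has dropped to a flat grey.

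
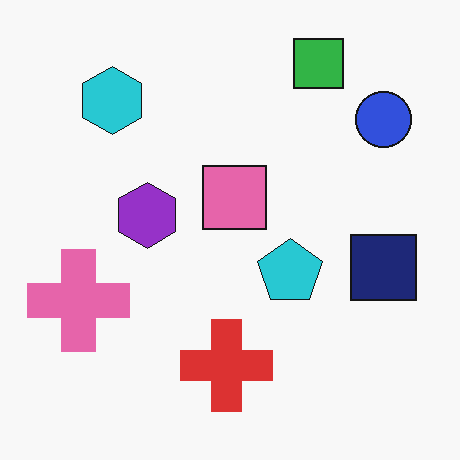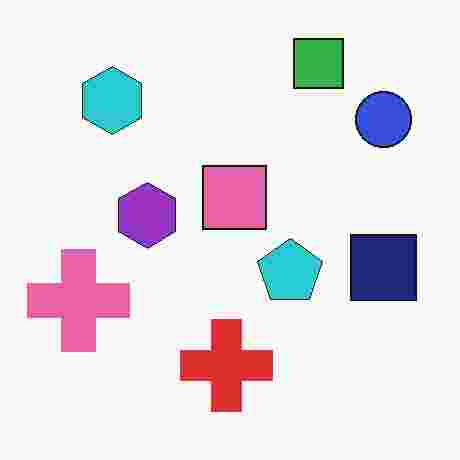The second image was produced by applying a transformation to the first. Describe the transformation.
The image was degraded with heavy JPEG compression.

Blocky 8×8 compression artifacts appear around shape edges and the flat background shows ringing — characteristic JPEG degradation.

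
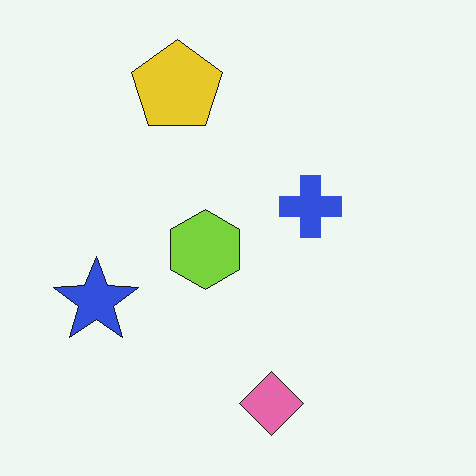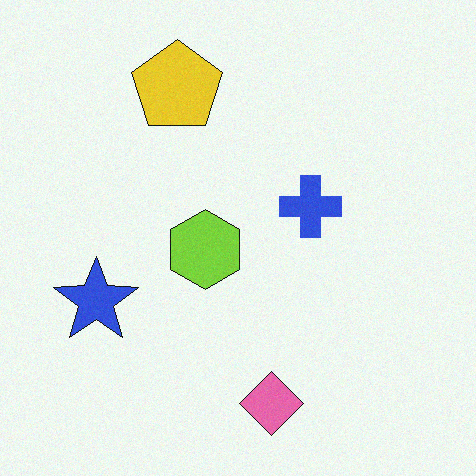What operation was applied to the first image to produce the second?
The transformation is: degraded with a light layer of grain.

Random speckle covers the whole image, including the flat background.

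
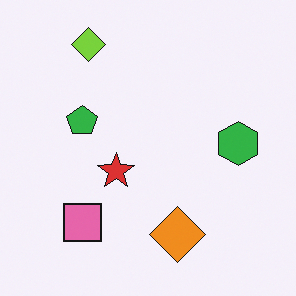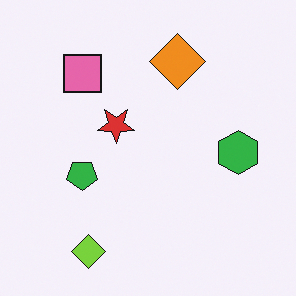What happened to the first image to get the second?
It was flipped vertically (top ↔ bottom).

The lime diamond is in the top-left of the first image and the bottom-left of the second — shapes on opposite sides of the horizontal midline have swapped in a mirror flip.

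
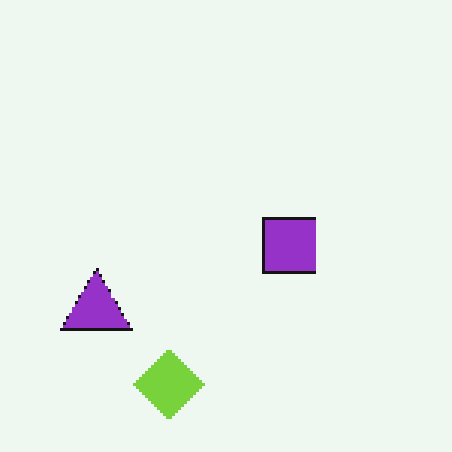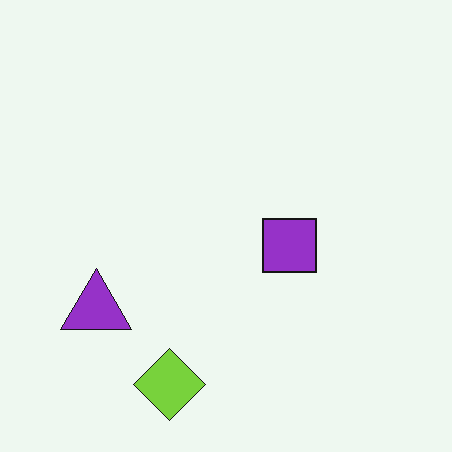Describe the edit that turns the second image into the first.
It was lightly pixelated (a mild mosaic effect).

Shapes are reduced to large square blocks; fine edges and outlines are lost — a downscale-then-upscale (mosaic) effect.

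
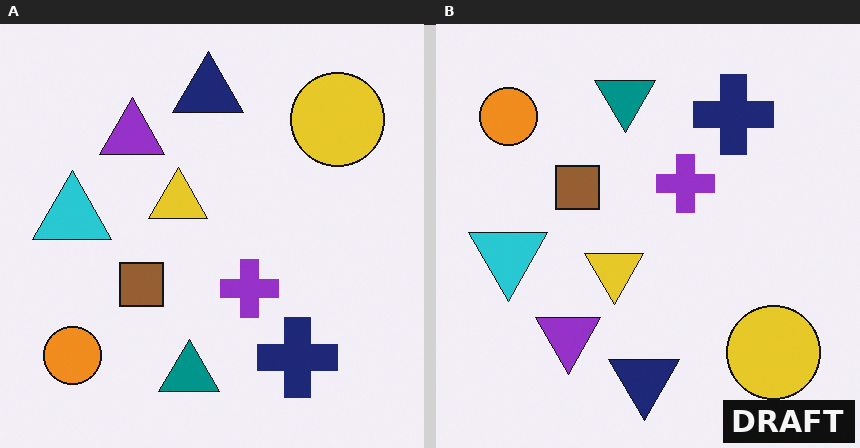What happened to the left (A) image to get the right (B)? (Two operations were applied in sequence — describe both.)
Flipped vertically (top ↔ bottom), then watermarked with the text "DRAFT" in the lower-right corner.

The navy triangle is in the top of the left (A) image and the bottom of the right (B) — shapes on opposite sides of the horizontal midline have swapped in a mirror flip. A dark label reading "DRAFT" appears in the lower-right corner.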